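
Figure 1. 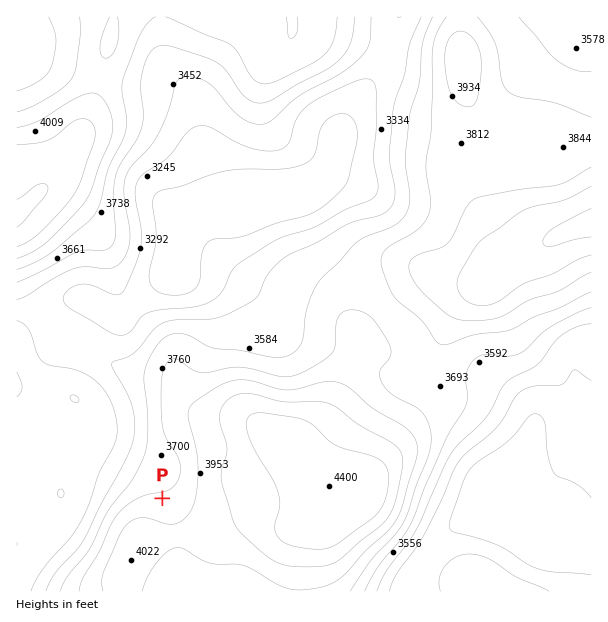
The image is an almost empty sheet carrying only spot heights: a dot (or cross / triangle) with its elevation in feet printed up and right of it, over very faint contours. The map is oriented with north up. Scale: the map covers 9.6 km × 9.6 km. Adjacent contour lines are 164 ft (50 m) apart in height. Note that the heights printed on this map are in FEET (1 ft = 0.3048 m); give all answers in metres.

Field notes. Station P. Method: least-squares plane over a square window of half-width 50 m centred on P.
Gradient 6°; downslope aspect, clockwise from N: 353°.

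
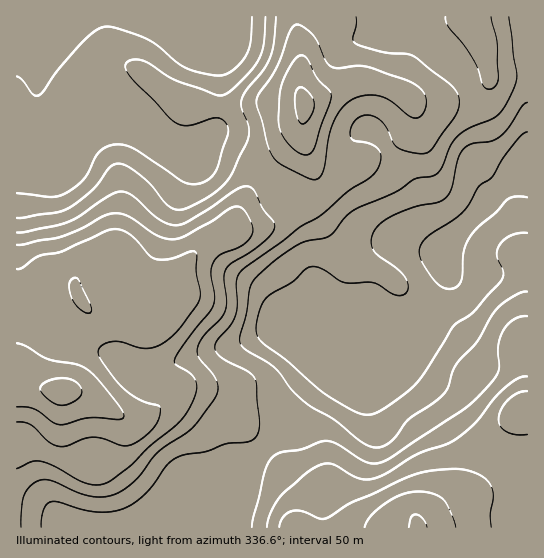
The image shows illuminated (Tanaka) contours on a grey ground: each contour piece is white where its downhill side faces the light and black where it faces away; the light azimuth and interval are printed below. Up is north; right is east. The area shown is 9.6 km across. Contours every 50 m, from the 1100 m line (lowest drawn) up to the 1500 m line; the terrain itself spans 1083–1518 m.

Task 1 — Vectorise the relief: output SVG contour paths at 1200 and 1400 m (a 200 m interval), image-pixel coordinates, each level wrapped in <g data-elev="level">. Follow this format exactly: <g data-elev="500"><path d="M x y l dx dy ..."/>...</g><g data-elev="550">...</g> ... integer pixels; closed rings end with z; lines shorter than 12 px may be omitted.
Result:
<g data-elev="1200"><path d="M527 292l-5 0-7 3-17 13-7 9-14 25-21 23-4 8-4 14-4 7-11 9-23 15-17 22-7 5-7 2-8 0-7-4-30-23-27-16-15-14-17-22-29-18-6-8 0-7 7-22 4-27 4-8 13-12 16-12 16-11 23-5 7-2 16-19 10-8 38-16 21-14 20-4 6-6 9-23 8-10 12-8 23-9 8-7 10-18 6-16-8-61"/><path d="M265 17l-1 28-6 16-7 9-13 14-8 7-7 4-8 0-39-14-34-21-11 0-6 5 2 6 5 8 43 44 7 2 7 1 28-8 5 1 4 4 2 7-1 7-10 32-8 10-11 5-12-1-51-34-10-4-10-1-8 2-7 5-16 28-9 8-10 7-15 3-33-4"/></g><g data-elev="1400"><path d="M456 527l-5-14-8-14-10-5-14-2-16 2-16 8-16 13-6 12"/><path d="M17 422l8 0 6 3 18 17 10 4 8 0 15-7 9-2 11 1 23 8 8-2 8-4 9-9 7-8 3-8 0-8-2-2-20-6-16-12-21-28-3-5 1-5 6-5 9-3 8 1 21 6 10 0 8-3 10-8 10-10 16-22 3-11-4-20 1-19-2-3-5 0-20 7-15 0-6-4-18-20-13-6-12 2-45 21-22 4-17 12-5 1"/><path d="M301 123l4 0 4-4 4-7 1-7-1-6-3-5-5-5-4-2-5 4-1 10 2 14z"/></g>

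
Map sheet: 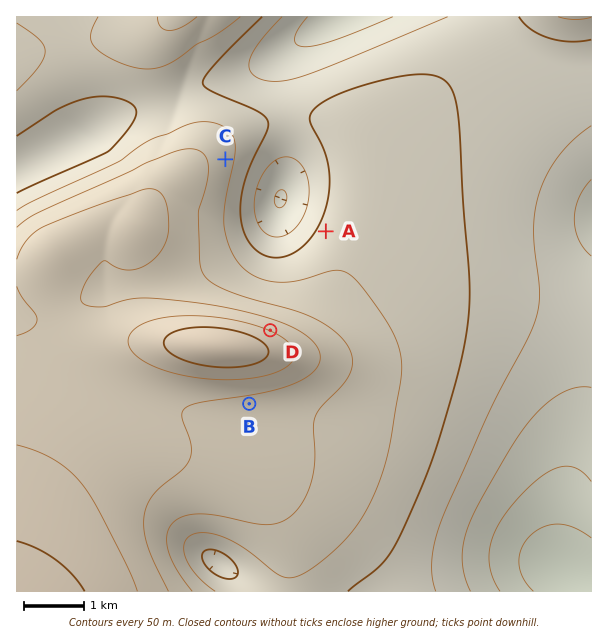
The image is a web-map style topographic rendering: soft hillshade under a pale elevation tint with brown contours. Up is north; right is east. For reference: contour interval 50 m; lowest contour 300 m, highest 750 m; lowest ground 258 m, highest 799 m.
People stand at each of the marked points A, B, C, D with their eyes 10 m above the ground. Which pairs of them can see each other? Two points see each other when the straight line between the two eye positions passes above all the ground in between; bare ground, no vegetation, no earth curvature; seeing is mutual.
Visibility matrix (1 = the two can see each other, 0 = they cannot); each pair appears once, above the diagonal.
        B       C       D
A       0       1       1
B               0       0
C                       1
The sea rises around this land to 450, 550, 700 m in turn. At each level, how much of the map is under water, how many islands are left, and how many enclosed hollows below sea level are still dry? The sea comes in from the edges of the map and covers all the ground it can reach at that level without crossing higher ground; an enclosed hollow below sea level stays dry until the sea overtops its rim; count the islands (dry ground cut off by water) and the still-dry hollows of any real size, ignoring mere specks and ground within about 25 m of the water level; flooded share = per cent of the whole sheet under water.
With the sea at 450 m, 15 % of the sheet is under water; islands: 0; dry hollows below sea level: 1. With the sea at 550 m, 58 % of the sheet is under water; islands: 0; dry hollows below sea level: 0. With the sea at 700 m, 94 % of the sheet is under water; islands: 1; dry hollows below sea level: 0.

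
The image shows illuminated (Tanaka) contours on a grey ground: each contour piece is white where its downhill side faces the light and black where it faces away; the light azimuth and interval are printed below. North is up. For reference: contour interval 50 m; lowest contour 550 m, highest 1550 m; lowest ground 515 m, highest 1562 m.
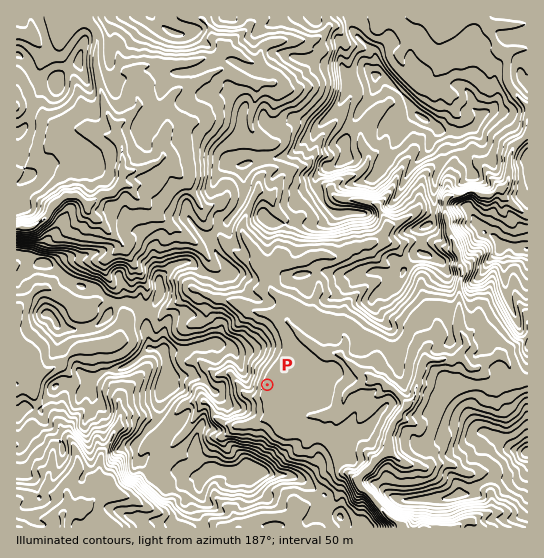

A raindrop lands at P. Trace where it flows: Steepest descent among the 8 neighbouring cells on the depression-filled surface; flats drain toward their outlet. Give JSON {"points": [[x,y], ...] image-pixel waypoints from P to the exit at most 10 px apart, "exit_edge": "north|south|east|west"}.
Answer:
{"points": [[267, 385], [273, 389], [273, 399], [282, 409], [293, 417], [303, 418], [314, 417], [325, 415], [335, 414], [343, 405], [346, 394], [357, 386], [367, 383], [378, 381], [389, 386], [399, 395], [406, 406], [399, 417], [393, 427], [390, 438], [390, 449], [379, 459], [369, 470], [361, 481], [366, 491], [377, 502], [385, 513], [395, 521], [399, 527]], "exit_edge": "south"}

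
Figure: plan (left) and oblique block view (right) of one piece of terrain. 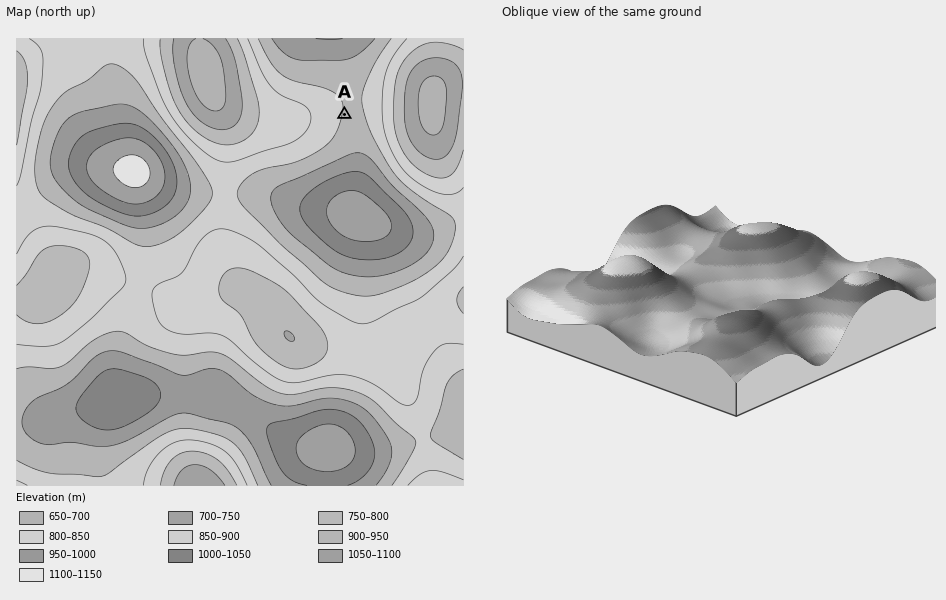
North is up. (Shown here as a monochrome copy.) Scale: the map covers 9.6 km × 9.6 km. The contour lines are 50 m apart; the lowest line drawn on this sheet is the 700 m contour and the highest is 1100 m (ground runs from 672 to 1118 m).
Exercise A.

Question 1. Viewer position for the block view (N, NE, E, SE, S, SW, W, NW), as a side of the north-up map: SW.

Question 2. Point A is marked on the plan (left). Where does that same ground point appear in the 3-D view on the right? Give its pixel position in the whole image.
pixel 699 235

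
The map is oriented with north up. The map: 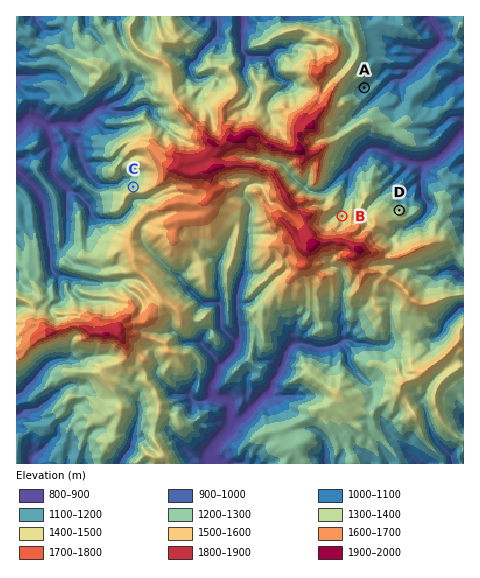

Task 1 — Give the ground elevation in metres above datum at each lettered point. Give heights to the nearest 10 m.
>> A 1150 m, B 1360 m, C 1350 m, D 1300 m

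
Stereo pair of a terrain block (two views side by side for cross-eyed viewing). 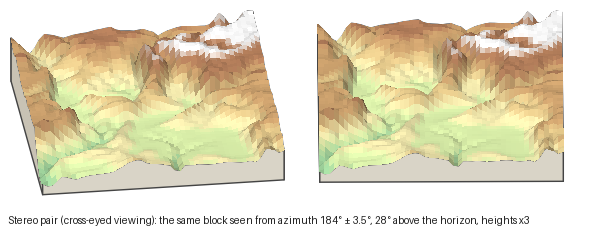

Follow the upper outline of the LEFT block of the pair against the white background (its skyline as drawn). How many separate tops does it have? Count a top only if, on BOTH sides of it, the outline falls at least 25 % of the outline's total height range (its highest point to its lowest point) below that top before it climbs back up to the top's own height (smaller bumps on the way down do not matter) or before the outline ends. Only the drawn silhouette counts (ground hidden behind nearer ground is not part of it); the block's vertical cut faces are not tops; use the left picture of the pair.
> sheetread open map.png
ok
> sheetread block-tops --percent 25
1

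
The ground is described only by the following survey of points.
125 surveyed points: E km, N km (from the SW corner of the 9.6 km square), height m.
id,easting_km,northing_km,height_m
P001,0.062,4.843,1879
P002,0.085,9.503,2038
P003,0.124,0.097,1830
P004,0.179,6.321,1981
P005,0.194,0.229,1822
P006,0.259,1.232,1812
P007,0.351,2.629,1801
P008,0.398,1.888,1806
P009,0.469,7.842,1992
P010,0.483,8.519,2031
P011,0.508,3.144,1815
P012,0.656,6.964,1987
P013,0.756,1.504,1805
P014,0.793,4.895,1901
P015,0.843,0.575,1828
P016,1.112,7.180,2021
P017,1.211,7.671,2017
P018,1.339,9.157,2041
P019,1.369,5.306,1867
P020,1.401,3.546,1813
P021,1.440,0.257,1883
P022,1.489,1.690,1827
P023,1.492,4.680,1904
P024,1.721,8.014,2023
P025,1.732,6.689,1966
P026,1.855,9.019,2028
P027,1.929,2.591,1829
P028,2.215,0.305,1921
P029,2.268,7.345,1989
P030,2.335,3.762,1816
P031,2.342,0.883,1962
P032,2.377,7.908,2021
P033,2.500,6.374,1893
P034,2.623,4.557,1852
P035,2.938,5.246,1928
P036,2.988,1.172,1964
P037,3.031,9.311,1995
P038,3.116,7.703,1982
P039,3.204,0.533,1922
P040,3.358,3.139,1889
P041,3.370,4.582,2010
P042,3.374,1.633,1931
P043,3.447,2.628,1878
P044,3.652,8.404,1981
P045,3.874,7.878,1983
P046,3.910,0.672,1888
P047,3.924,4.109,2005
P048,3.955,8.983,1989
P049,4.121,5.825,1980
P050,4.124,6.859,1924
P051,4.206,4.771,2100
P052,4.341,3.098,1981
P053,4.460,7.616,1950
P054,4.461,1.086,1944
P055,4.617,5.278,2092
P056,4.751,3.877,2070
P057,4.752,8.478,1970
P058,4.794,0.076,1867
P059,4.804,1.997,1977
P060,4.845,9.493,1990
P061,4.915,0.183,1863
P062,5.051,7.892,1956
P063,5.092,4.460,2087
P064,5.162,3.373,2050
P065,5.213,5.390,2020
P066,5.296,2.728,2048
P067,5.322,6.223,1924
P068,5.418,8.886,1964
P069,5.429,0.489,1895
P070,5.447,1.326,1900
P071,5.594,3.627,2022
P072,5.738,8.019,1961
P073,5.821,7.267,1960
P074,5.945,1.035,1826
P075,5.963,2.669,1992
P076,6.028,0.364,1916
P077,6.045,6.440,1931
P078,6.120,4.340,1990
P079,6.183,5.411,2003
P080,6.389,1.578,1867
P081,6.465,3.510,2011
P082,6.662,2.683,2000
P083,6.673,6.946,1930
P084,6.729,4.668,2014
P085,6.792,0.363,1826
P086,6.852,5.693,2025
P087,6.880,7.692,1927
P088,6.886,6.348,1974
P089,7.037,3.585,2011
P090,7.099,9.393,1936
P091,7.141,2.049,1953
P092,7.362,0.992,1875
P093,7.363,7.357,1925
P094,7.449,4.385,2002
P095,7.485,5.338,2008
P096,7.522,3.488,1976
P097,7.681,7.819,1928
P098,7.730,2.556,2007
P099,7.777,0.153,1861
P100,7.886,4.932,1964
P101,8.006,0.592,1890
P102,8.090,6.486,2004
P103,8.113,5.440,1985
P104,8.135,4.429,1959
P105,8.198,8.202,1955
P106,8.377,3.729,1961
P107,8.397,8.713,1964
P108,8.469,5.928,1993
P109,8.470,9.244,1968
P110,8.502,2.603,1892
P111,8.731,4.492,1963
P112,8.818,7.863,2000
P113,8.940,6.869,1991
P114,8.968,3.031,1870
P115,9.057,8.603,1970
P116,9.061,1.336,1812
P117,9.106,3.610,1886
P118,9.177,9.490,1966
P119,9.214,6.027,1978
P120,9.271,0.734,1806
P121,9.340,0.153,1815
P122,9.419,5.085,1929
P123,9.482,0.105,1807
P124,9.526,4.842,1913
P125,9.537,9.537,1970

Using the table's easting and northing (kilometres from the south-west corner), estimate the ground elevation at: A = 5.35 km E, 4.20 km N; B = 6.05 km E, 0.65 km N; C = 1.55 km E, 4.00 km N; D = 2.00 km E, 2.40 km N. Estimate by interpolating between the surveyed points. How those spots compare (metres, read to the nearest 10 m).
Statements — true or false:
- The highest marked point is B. false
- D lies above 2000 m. false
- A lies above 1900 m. true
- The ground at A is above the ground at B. true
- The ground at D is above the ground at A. false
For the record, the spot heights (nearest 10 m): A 2040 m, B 1860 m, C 1860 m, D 1830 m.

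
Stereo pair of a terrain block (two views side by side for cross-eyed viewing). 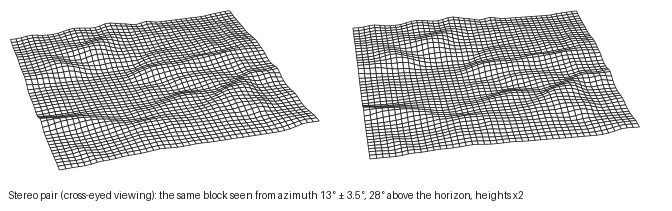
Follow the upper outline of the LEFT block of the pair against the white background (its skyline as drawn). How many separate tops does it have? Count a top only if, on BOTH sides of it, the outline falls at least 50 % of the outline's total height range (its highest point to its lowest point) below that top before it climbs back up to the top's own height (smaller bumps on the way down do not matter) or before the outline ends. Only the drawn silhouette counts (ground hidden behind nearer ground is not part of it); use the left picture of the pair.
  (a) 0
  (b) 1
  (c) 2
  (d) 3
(a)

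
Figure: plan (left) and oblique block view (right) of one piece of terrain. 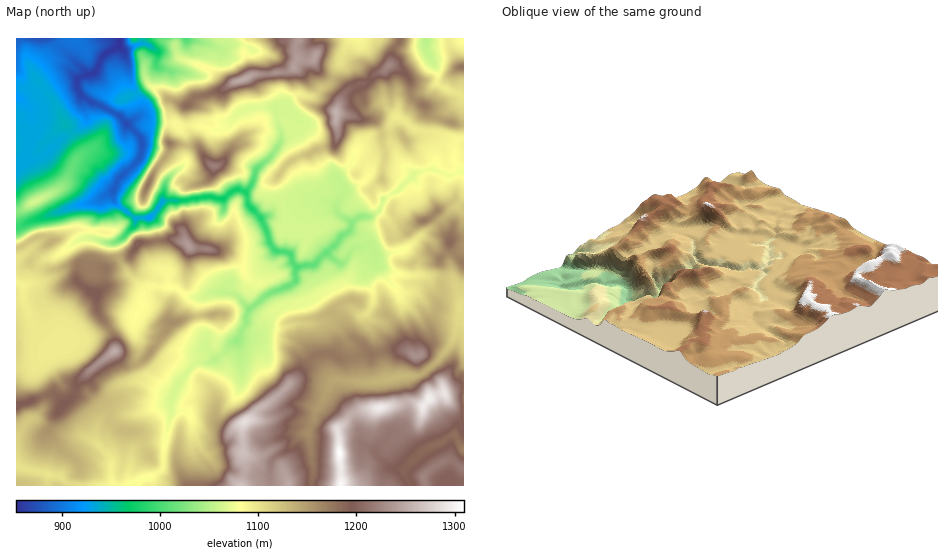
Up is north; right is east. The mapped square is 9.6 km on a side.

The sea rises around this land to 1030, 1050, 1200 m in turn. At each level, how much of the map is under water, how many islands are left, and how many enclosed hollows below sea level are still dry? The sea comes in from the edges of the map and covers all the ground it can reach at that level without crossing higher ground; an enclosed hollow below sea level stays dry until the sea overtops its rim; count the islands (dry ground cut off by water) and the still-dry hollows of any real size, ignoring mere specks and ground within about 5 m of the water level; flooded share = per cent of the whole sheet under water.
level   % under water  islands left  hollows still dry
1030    14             1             0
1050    17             1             0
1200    88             6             0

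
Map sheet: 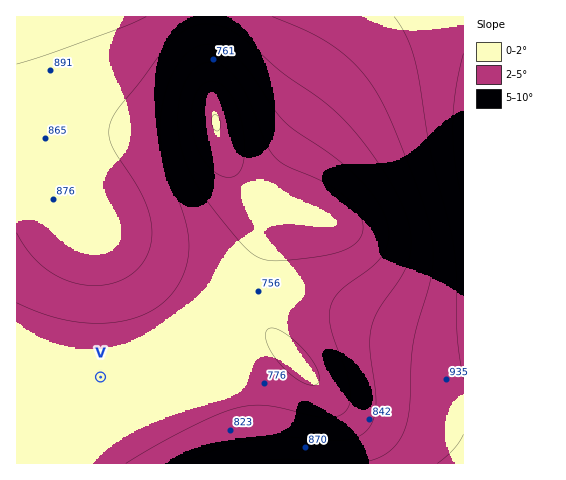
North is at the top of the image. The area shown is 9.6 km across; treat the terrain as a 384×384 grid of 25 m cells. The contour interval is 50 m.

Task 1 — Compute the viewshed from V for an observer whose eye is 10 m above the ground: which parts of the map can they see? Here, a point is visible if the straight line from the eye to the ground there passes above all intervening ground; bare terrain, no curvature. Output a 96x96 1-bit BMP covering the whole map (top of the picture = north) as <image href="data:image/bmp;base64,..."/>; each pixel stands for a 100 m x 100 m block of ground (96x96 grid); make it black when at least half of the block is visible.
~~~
<image width="96" height="96" href="data:image/bmp;base64,Qk2+BAAAAAAAAD4AAAAoAAAAYAAAAGAAAAABAAEAAAAAAIAEAAATCwAAEwsAAAIAAAAAAAAA////AAAAAAD///////////////7///////////////7///////////////7//////////////////////////////////////////////////////////g//////////////8AP/////////////wAH/////////////gAH////////////+AAH////////////8AAH////////////wAAH////////////gAAH////////////AAAH///////////+AAAH///////////8AAAP///////////4AAAP///////////gAAAf///////////AAAAf//////////+AAAA///////////4AAAB///////////gAAAB//////////+AAAAD//////////4AAAAH//////////gAAAAH//////////AAAAAP//////////AAAAAf/////////+AAAAAf/////////+AAAAA//////////+AAAAA//////////+AAAAB//////////8AAAAB//////////8AAAAB//////////8AAAAB/////9////4AAAAB/////8////4AAAAA/////8f///wAAAAAf////8H///gAAAAAP////8D///AAAAAAH////8B//+AAAAAAB////8Af/8AAAAAAAP///8AH/wAAAAAAAH///8AAcAAAAAAAAB///8AAAAAAAAAAAAf//8AAAAAAAAAAAAP//8AAAAAAAAAAAAH//8AAAAAAAAAAAAD//8AAAAAAAAAAAAD//8AAAAAAAAAAAAD//8AAAAAAAAAAAAD//8AAAAAAAAAAAAD//8AAAAAAAAAAAAD//8AAAAAAAAAAAAD//8AAAAAAAAAAAAD//8AAAAAAAAAAAAD//8AAAAAAAAAAAAH//8AAAAAAAAAAAAH//8AAAAAAAAAAAAP//8AAAAAAAAAAAAP//8AAAAAAAAAAAAf//8AAAAAAAAAAAAf//8AAAAAAAAAAAAf//8AAAAAAAAAAAA///8AAAAAAAAAAAA///8AAAAAAAAAAAB///8AAAAAAAAAAAB///8AAAAAAAAAAAB///8AAAAAAAAAAAB///8AAAAAAAAAAAD///8AAAAAAAAAAAD///8AAAAAAAAAAAD///8AAAAAAAAAAAD///8AAAAAAAAAAAD///8AAAAAAAAAAAD///8AAAAAAAAAAAD///8AAAAAAAAAAAD///8AAAAAAAAAAAD///8AAAAAAAAAAAD///8AAAAAAAAAAAD///8AAAAAAAAAAAD///8AAAAAAAAAAAD///8AAAAAAAAAAAD///8AAAAAAAAAAAD///8AAAAAAAAAAAD///8AAAAAAAAAAAD///8AAAAAAAAAAAB///8AAAAAAAAAAAB///8AAAAAAAAAAAB///8AAAAAAAAAAAB///8AAAAAAAAAAAB///8AAAAAAAAAAAB///8AAAAAAAAAAAA///8AAAAAAAAAAAA///8AAAAAAAAAAAA///4AAAAAAAAAAAAf//4="/>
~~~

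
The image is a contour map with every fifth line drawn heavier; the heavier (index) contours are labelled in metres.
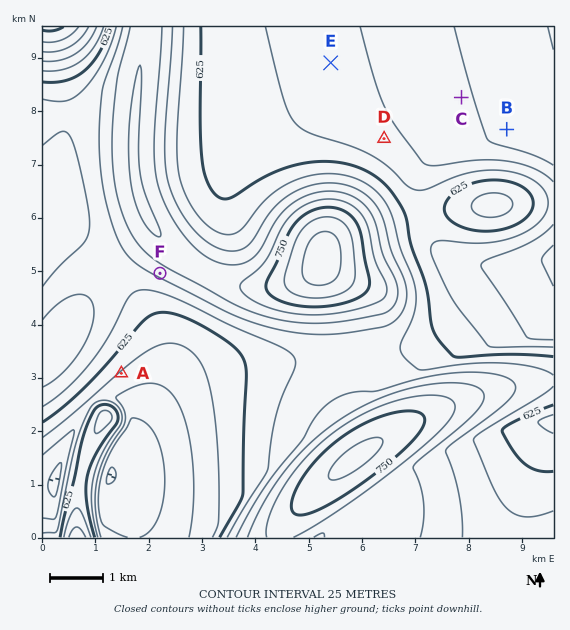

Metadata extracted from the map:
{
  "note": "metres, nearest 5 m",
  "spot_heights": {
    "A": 595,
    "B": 545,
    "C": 555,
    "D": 585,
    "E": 585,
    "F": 685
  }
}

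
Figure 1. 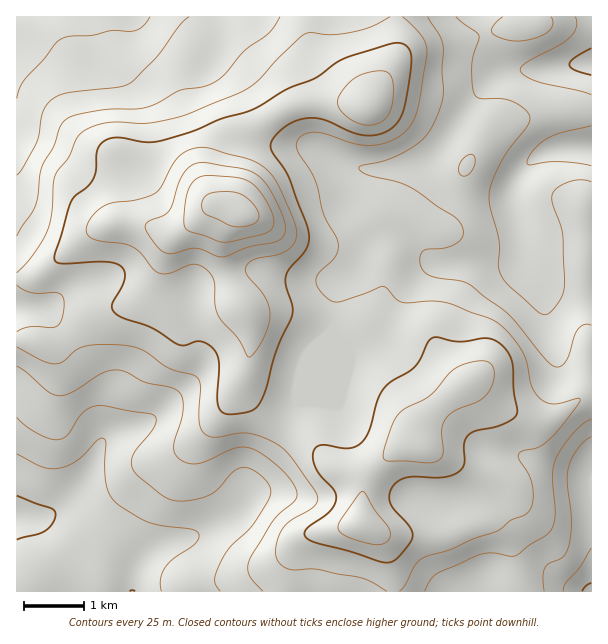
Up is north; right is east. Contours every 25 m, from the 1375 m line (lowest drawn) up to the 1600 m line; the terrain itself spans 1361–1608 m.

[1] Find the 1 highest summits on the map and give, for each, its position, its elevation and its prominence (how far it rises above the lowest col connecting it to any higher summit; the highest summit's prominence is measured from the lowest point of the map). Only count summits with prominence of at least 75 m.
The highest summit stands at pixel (243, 213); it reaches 1608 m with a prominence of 247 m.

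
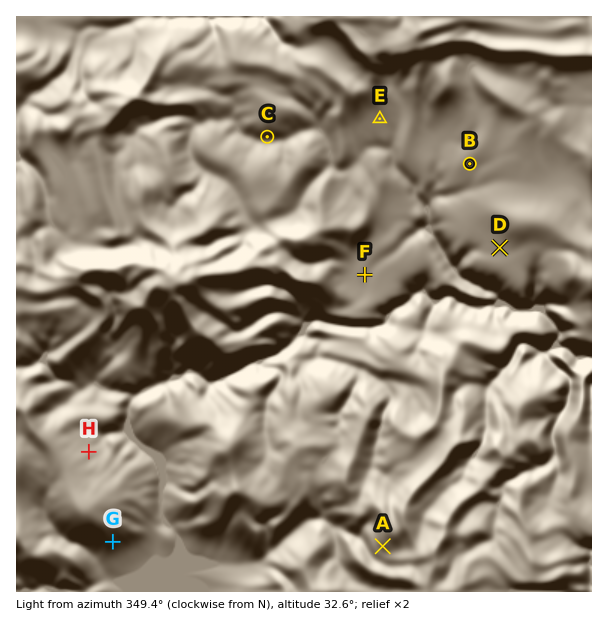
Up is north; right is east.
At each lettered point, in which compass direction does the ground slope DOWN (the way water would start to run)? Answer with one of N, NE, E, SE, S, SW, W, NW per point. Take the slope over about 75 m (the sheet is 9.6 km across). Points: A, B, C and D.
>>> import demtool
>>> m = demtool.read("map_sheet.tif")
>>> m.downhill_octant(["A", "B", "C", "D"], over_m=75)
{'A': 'SW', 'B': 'S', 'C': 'S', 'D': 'SW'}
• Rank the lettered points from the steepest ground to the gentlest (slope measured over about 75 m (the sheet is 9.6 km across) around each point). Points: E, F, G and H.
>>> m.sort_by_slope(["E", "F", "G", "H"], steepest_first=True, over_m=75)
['G', 'H', 'E', 'F']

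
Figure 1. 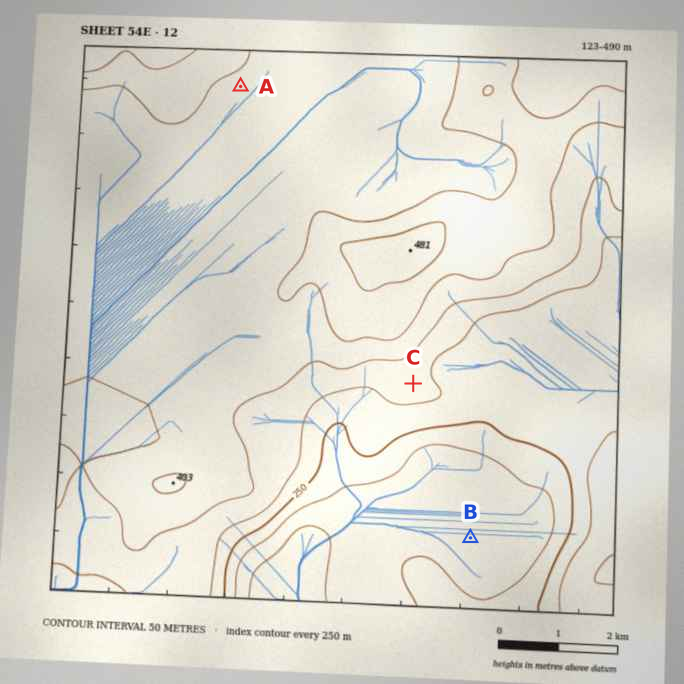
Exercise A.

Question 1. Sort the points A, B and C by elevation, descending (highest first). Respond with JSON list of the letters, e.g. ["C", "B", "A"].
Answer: ["A", "C", "B"]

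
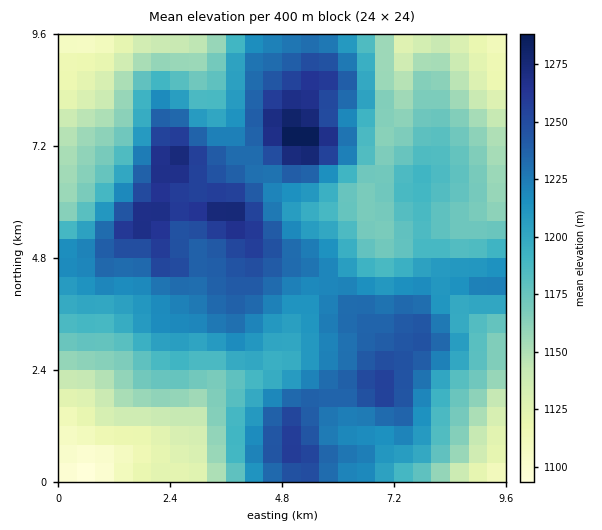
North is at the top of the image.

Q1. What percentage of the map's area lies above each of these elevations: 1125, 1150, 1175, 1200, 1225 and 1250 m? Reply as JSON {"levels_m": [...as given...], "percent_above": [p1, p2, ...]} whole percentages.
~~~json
{"levels_m": [1125, 1150, 1175, 1200, 1225, 1250], "percent_above": [93, 84, 68, 50, 31, 10]}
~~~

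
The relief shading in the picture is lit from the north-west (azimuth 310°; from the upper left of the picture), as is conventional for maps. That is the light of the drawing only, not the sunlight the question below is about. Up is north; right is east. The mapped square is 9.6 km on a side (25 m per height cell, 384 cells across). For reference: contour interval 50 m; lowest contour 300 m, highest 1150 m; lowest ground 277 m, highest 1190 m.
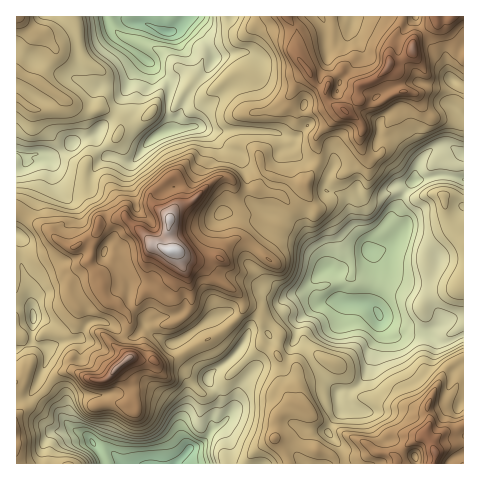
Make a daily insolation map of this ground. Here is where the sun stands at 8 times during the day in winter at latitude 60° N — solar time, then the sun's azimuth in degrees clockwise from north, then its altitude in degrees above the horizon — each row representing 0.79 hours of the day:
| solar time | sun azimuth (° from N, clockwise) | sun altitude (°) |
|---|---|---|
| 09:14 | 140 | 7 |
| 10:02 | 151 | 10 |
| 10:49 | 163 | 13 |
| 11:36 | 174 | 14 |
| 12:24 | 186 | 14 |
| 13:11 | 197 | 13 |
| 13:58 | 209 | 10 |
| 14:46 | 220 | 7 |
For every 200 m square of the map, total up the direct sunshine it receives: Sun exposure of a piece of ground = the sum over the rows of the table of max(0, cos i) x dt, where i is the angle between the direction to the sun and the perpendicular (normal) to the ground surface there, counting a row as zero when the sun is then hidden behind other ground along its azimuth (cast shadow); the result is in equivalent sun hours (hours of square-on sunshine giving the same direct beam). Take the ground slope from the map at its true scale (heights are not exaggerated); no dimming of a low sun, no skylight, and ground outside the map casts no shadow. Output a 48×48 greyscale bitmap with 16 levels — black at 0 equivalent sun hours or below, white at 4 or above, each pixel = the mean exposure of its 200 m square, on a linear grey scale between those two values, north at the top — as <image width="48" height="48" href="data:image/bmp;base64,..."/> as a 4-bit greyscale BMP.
<image width="48" height="48" href="data:image/bmp;base64,Qk32BAAAAAAAAHYAAAAoAAAAMAAAADAAAAABAAQAAAAAAIAEAAATCwAAEwsAABAAAAAAAAAAAAAAABEREQAiIiIAMzMzAERERABVVVUAZmZmAHd3dwCIiIgAmZmZAKqqqgC7u7sAzMzMAN3d3QDu7u4A////AGMAAAEjR4iHhSV3M1q6dGiYRGi5UxRZclUQAAAUms3KmERDEjarZWVCFHgyBbhDiUVAAAFJ3//9mLxhEiJXZTEAOWIBI2k0REMyESWc7//smbpiEiIxIzQyMQABIiIxRjV3RH3///66mYZmMiNEVXiDAAAAAQAQASeHib7/+3d5u4eHZDRCRmUhAAAAEyMgACJ5qIQ0VERovKq5h2VCNTISEQABIhJSEXRImXd2RDVomqhGd2Q0MSIjIhESEAAlNFYlm7//6WWN6pMUd1MiIiM0ZjASIQAENEZDjIIBu5rLVXZTRmMiIzNGhkEAABEBMyRSIwAAGtunR3jJImZFUyNoZDIQABEANAEyIgAAAVIQFZqrkjeHMBNBACEQAAAAAkAjMAACIAABACepmDVyMBEAABEAAAAAAFRnZCJUAAATdRE3mXQkZSEAAAAAESAAACASNVMQABEli5MAWpZlEQAAAAAAIzMhAkEkdmZCNURDJJlSFLljEgAAAAESNGdDMzRmZ2V6lVhnh3iHZodCIxAAABEjRWVXmVdkVkaGMjiXaHZ4u2M1ISIiEjRVVCNpq1ZlVVdkM0RWiJi91zNXhkRWZWVUMiNFZ0VmZFVUVVVnerioMkZoy3QjRVMzM0VDNEVmVXZDRViJvIqGd1Wu2XUyM0MzNGZCI1ZnRFdBRGm8uXdplFjIRmZmZkIzRFVDNERmnKRSRVfLl0IhJZkwFGeHdkNEQ0RFZhNppEd4VndSABEAJnMBNYmYdmZmQzNYhlmGEAJ5iKUBUhEAARETRovLl4p3VDNnZLhBEQBGmkADZkMQABJERYvLqZuVVUVWVHMAAAERNAAmJXZCEjQzV4irmszIZ4ZWUyEAAAAAAAFRA5qGVURVZmY1eJh6iKdnVAAAAAAAAAEgABiod1d2VXYhR2dml0eWVQAAABERAAARAABpmVRERXZVd2inMwAAAAAAASIRAAABQgAFgxJGQyN2eamrpzIAAQAAAjMQAAAAAAAAABNCEQFmNIiZumUxJBERMyIQAAAAAAAAASRCIjRWVoh7qYVFQmdmUQATMQAAAAAAAjIkM0d2Z5Y1ibpURau5UyITVCAAAAAAARABI0Z4eJhTWL7ZnIh2eIYzM0MAAAAAAREjWGFst2llZ3rv7IiZq6iHQzRBAAABWKu7qHVZ75NFd4mqhZmZmHeIQiJCEAESNFVnmGiYmDa5VohCNXMkZkMiEAABEiVTIRATVlRmIXh9yrhDVyN3UQERIQAAFFRmQQABNpmEAURjnqeIdVhzABNEMhEBM1MUZDMiRqxFElm5YQFUE3MSM0VmMhAARCIBNVQ0VoggUgA6mHl1aiEld1ZSEhACRBIQASI0V4IQEgADZahIqjVmd2QAEQFFEAMzISNXiTIQABATFrVHh2iGVVMQADZCACM2eIeZcyMhEAEhElRXdYd1M1QhEzEAAAAkZ6qXQzMzMRIhIRR6hqYyI1QyIAAAAAAUQldkZTIjMiMxEQKKqJUAFEMzIiIjMgAlQiRopREkMjMyIQFliw=="/>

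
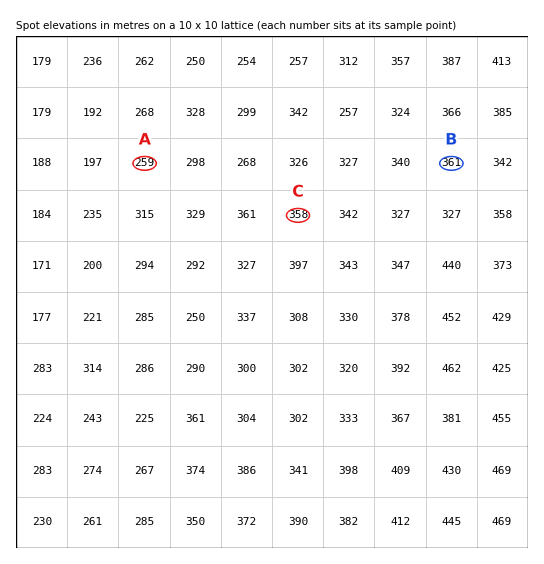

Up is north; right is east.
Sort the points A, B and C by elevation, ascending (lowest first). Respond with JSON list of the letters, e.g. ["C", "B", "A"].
["A", "C", "B"]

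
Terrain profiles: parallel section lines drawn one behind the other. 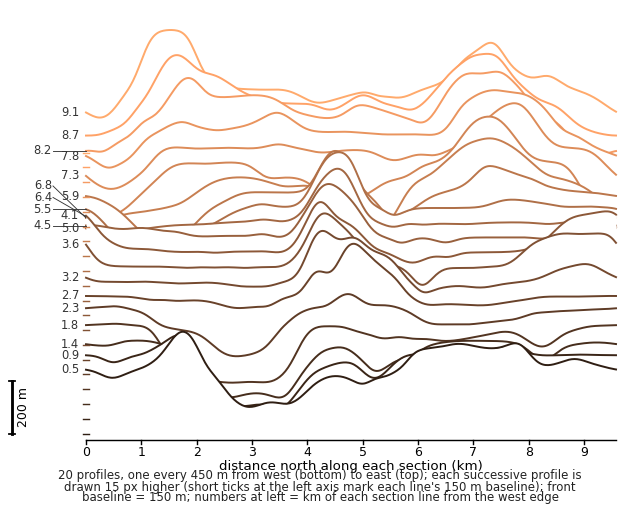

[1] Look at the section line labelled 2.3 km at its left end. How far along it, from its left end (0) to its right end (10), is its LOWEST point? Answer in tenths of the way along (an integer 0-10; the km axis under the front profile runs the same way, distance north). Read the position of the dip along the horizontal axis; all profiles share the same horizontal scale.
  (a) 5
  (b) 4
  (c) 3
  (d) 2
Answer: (c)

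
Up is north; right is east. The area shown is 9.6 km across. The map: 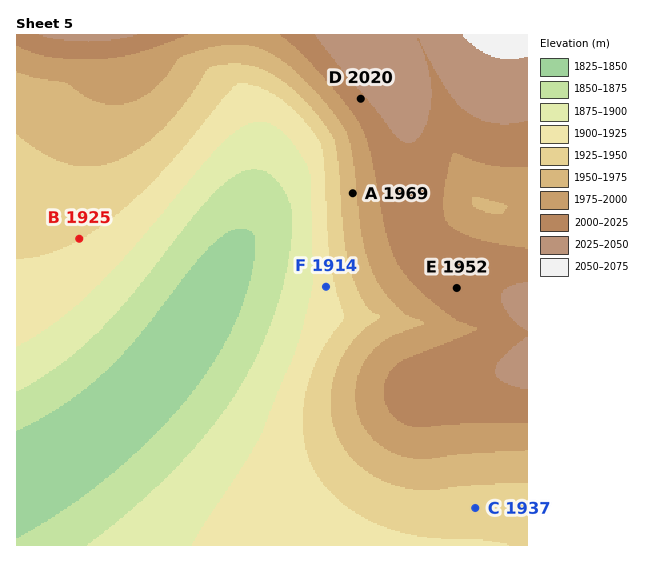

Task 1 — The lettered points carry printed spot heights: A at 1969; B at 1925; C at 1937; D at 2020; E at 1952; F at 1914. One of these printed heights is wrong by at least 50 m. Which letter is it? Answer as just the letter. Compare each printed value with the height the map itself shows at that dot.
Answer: E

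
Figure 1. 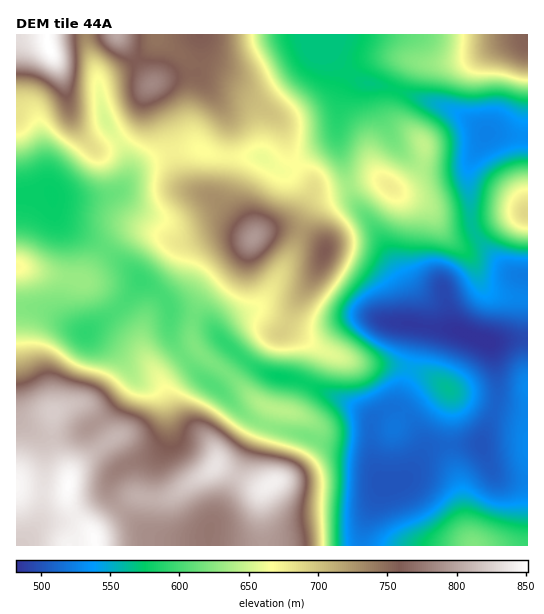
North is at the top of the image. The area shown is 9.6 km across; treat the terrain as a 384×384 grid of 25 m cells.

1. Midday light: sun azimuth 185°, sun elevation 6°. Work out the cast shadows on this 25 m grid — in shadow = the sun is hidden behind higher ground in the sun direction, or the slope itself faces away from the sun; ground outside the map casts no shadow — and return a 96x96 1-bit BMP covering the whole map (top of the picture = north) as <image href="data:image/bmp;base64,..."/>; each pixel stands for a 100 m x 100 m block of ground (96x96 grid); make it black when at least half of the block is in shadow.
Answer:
<image width="96" height="96" href="data:image/bmp;base64,Qk2+BAAAAAAAAD4AAAAoAAAAYAAAAGAAAAABAAEAAAAAAIAEAAATCwAAEwsAAAIAAAAAAAAA////AAAAAAAAAAAAAAAAAAAAAAAAAAAAAAAAAAAAAAAAAAAAAAAAAAAAAAAAAAAAAAAAAAAAAPAAAAAAAAAAAAAAB/gAAAAAAAAAAAAAD/wAAAAAAAAAAAAAD/gAAAAAAAAAAAAAD/gAAAAAAAAAAAAAD/AAAAAAAAAAAAAAB/AAAAAAAAAAAAAAA+AAAAAAAAAAAAAAAcAAAAAAAAAAAAAAAAAAAAAAAAA/AAAAAAAAAAAAAAf/wAAAAAAAAAAAAB//wAAAAAAAAAAAAH//wAAAAAAAAAAAAP//wAAAAAAAAAAAA///wAAAAAAAAAAAB///gAAAAAAAAAAAD///gAAAAAAAAAAAH///gAAAAAAAAAAAP///AAAAAAAAAB/w////AAAAAAAAAD//////cAAAAAAAAD//////+AAAAAAAAH//////8AAAAAAAAP//////4AAAAADgP//3////wAAAAAD////j////AAAAAAD////j////AAAAAAD////D///+AAAAAAD////D///+AAAAAAD///+D///8AAAA8AD///+B///gAAAD+AD///8A//AAAHgP8AD///8AP+AAA///8AD///4AH8AAD///4AD///wAD4AAH///gAD///gABwAAP//AAAD///AAAAAAH/8AAAD//+AAAAAAH/4AAAB//+AAAAAAH/wAAAB//8AAAAAAD/gAAAAf/4AAAAAAB+AAAAAH/wAAAAAAAcAAAAAAAAAAAAAAAAAAAAAAAAAAAAAAAAAAAAAAAAAAAAAAAAAAAAAAAAAAAAAAAAAAAAAAAAAAAAAAAAAAAAAAAAAAAAAAAAAAAAAAAAAAAAAAAAAAAAAAAAAAAAAAAAAAAAD8AAAAAAAAAAAAAAD8AAAAAAAAAAAAAAD8AAAAAAAAAAAAAAD8AAAAAAAAAAAAAAD4AAAAAAAAPgAAAADwAAAAAAAAfwAAAADgAAAAAAAA/wAAAAAAAAAAAA+A/wAAAAAAAAAAAA/gfwAAAAAAAAAAAA/wfgAAAAAAAAAAAA/wPgAAAAAAAAAAAA/wHAAAAAAAAAAAAB/wCAAAAAAAAAAAAB/gAAAAAA8AAAAAH3/AAAAAAD8AAAAAf/+AAAAAAH8AAAAAf88AIAMAAH8AAAAAPwYA4AMAAH8AAAAAGAAA4AIAAH8AAAAAAAAAYAAAAD8AAAAAAAAAQAAAAD8AAAAAAAAAAAAAAB8AAAAAAAAAAAAAAA8AAAAAAAAAAAAHAAcAAAAAAAAAAAAfgAMAAAAAAAAAAAA/gAAAAAAAAAAAAAB/gAAAAAAAAAAAAAD/gAAAAAAAAAAeAAD/AAAAAAAAAAA+AAD+AAAAAAAAAAB+AAAYAAAAAAAAAAB+AAAAAAAAAAAAAAD+AAAAAAAAAAAAAAD+AAAAAAAAAAAAAAD8AAAAAAAAAAAAAAD8AAAAAAAAAAAAAAP4AAAAAAAAAAAAAAfwAAAAAAAAAAAAAAfgAAAAAAAAAAAAAAMAAAAAAAAAAAAAAAAAAAAAAAAAAAAAAAAAAAAAAAA="/>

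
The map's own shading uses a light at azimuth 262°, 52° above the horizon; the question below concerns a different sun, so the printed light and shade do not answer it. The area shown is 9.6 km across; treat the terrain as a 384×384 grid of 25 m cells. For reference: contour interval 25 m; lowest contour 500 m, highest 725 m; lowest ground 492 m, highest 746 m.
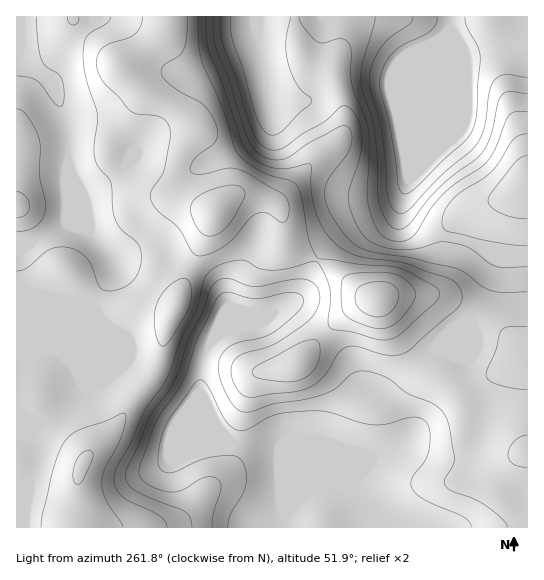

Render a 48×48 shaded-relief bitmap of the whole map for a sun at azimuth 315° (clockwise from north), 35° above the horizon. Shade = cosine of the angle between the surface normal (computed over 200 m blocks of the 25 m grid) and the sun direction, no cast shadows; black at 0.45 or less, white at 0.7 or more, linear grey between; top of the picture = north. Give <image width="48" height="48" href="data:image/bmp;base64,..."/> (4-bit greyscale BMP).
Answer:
<image width="48" height="48" href="data:image/bmp;base64,Qk32BAAAAAAAAHYAAAAoAAAAMAAAADAAAAABAAQAAAAAAIAEAAATCwAAEwsAABAAAAAAAAAAAAAAABEREQAiIiIAMzMzAERERABVVVUAZmZmAHd3dwCIiIgAmZmZAKqqqgC7u7sAzMzMAN3d3QDu7u4A////AIiZmHd3iIh3ZURWd3iIh3d3d3d3Z3iId4iZmHd3iZiIdkRVZ3eIiHd3d3d2Znd3d4iZh3ZniZmph1RFZneIiIiIh3d2Zmd3d3iZl2VWeJqqqGVVVnd4iIiIiIiHd3d3dniamGQ0VomruodlVnd3d3eIiZmZiIh3ZneKqWQiJGeKqph2Znd3d3d4iaqqmIiIdniKqoUxAUZ4mZmHZnd3d3d3iJqqmIiYh4iJqpdSACV3iIiHZnd3d3d3d4mqmIiZmYiJqql1IAR3d3d2VWd3d3ZmZniamHiZmXeImqqXMAJnd3dlRFZmZmZlVWeJmHeImXd3iZqpYgA3d4h1MzRFVmZmVVZ4h3d4iHd3eJmphAAEeIh1MiIzRWd3ZmZnd2Z3d4h3d4ialzABWImGQyIiNWd3d3Znd3Z3d4iHd3iJqWIAR5mXZUMhJFZ3d3d3d3d3d4iHd3d4mYUQN5qph3ZCI1ZmZ3eIiIiId4iId3d3iZYgJ6u7qql1M0VmZmeIiIiIiIiId3d3iJcwJpvMzMunVEVVVVZ4h3iIiHd3d3d3iJcwBIq7zN25dURUQ0Vnd3iIiHd3d3d3eJhAAWiJq83Ll1VEMiRWd3iIiHd3d3d3eJlhAEd3iKzMuXZUMiNEZ3iIiHd3d3iIiJqEACZ2Znm8y6h2QyM0RniJmXd3d3iJmZqnIBRVRFaKu7qYZURVVXiZmXd3dneJqZqoQRNVQzRXm7u6l2d3dniZmYiHZmeJqpmZYyRWVDNGirvMupmamIiJmZmYh2d4mZmZdDRXdlRGiavN3LqqqYiIiJmqmHd4iYiIdTNWiHVWeZq83cupmYiHd3iaqYiHiIiIhkNFeIZmeIiavNypiId3d1V4mIiId3eIh0M0aIZWZ3d3isyph3d2ZjRGeIiId3d4iGMjV3ZVZmZmec3Jh3d2ZkRFd4iYh3eImXUzVnZEVmZVWM7smHd3ZmVVd4iZiIiJqpdUVnZEVWZUR77+ypiId3ZWd4iZmZmJq7mGZ4dURVVDNZ3/7bqph3ZmeIiImZmImruoial1RFQyNHrf/tzLmHZWeIh3iamHeJqpmruXVEQyJGit/+3cunZWeJh3eJmHZniIis25dUMiJXeK3u7tu3ZmeJmHeJmYZmZmec3bl1MRJXd4rN7ty3dmeJmHZ4mYdlREaLzdynQhJXd3ic3tu3d3eJmHdniIh2QzWJu8zJYhNnd3eK3cund3iJmIdmeIh2QzV5mqvKdCRnd3d5zcqnd3iZmId2d4h2QzV4mJqqdDV3d3d5vMqod3iZiHd3d4h2Q0V4iIiYZEV3d3d5vLqoh3iZmHd3d4d1Q0Z4iHiHQzV3d3d4q7qoh3iamHZnd3dlRFaIiHiGQiV3d3d4qqmYiHiaqYdmZmZURFeJmHiGQiNnd3d4mZmIiHeKu6h3ZlRERWeJmIiXUyJGd3d4iIiIiIeJu7qYdlQiNWeJmIiYZTI0VneIh3d4iYh4mqqphlMhNWeJmHiYdlQzRGeIh3d4iZh3iaqph1MRJWeJmHiIh2VERFeIh3dw=="/>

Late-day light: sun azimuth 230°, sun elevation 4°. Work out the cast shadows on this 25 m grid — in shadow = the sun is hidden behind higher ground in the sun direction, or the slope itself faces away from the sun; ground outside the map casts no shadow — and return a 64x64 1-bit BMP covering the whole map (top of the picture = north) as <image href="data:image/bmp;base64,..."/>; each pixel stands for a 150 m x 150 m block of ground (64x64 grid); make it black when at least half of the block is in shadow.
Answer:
<image width="64" height="64" href="data:image/bmp;base64,Qk0+AgAAAAAAAD4AAAAoAAAAQAAAAEAAAAABAAEAAAAAAAACAAATCwAAEwsAAAIAAAAAAAAA////AAAAAAAAAAAAAAAAAAAAcAAAAAAAAAP4AAAAAAAAH/gAAAAAAAAf+AAAAAAAAD/4AAAAAAAAH/gAAAAAAAAP+AAAAAAAAAPwAAAAAAAAAeAAAAAAAAAB4AAAAAAAAAHAAAAAAAAAAeAAAAAAAAAA4AAAAAAAAABgAAAAAAAAAAAAAAAAAAAAAAAAAAAAAAAAAAAAAAAAABgAAAAAAAAAHAAAAAAAAAAcAAAAAAAAAA4AAAAAAAAADwAAAAAAAAAPAAAAAAAAAAcAAAAAAAAAA4AAAAAAAAADgAAAAAAAAAOAAAAAAAAAB8AAAAAAAAAHwAAAgAAAAAPAAAP/wAAAAIAAH//gAAAAAAB//+AAgAAAAP//4AHAAAAB///AAYAAAAH//4AAAAAAA///gAAAAAAP//8AAAAAAB//+AAAAAAAH//wABAAAAAf/+AAOAAAAD//4AA4AAAB/9/wAAAAAA//n/AAAAAAD/8f8AAAAAAf8B/gAAAAAB/wH8AAAAAAH/A/wAAAAAA/+D/AAAAAAD/4P8AAAAAAf/w/wAAAAAB//H/gAAAAAP/4f+AAAAAA/+B/4AAAAAD/4H/gAAAAAP/gf/AAAAAB/8B/8AAAAAH/wD/wAAAAAf/AP+AAAAAD/8APgAAAAAP/gAAAAAAAA/+AAAAAAAAH/4AAAAAAAAf/AAAAAA=="/>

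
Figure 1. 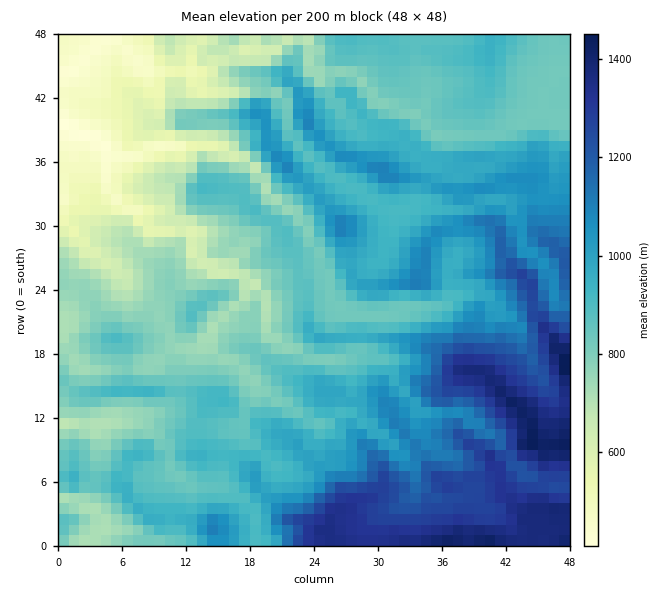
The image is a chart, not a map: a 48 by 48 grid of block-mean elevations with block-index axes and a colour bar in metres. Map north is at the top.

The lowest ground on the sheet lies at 400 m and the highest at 1480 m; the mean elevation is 910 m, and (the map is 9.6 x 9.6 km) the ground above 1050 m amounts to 22.4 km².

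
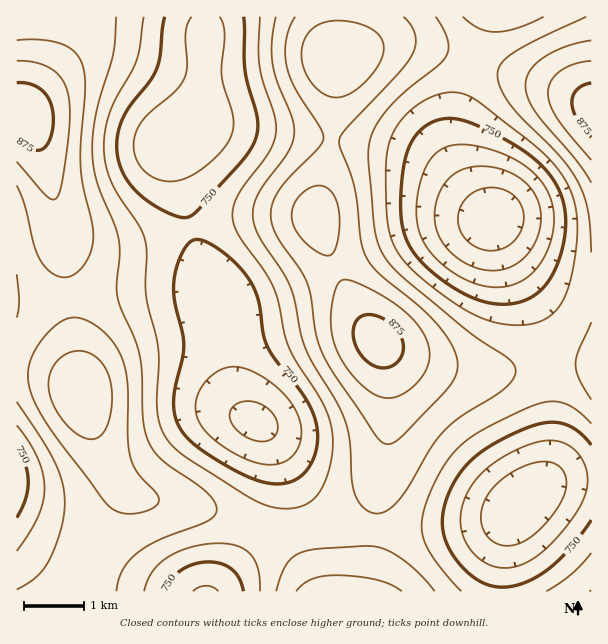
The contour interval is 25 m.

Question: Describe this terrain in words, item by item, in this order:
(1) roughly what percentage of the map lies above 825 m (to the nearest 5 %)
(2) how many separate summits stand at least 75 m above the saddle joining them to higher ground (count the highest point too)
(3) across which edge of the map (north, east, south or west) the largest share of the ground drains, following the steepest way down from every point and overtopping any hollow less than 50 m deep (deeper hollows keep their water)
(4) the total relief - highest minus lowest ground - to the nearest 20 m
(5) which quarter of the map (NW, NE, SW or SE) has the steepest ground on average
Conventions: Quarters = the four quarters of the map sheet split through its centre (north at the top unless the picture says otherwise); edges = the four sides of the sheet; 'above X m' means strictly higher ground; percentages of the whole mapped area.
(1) About 20 % of the map lies above 825 m.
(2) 3 summits rise at least 75 m above their surroundings.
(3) The largest share of the runoff leaves by the northern edge.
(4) Highest minus lowest: about 240 m of relief.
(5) Slopes are steepest in the north-east quarter.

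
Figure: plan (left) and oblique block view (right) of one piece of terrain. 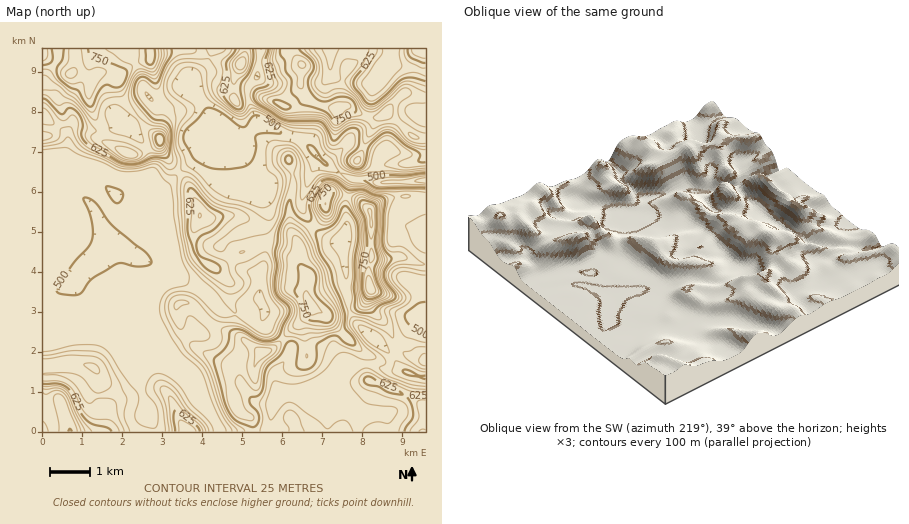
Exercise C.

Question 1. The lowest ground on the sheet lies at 405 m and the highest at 820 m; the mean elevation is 590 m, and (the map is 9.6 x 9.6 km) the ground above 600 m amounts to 34.6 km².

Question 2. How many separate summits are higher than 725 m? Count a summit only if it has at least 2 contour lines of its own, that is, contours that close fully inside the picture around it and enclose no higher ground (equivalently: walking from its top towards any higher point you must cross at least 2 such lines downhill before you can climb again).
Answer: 7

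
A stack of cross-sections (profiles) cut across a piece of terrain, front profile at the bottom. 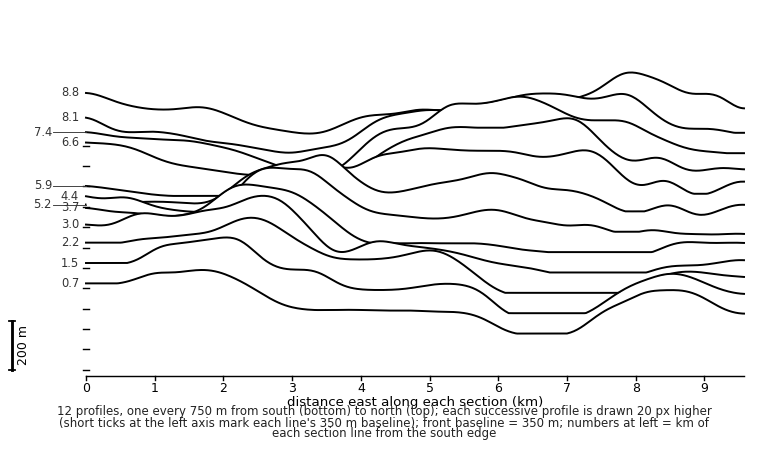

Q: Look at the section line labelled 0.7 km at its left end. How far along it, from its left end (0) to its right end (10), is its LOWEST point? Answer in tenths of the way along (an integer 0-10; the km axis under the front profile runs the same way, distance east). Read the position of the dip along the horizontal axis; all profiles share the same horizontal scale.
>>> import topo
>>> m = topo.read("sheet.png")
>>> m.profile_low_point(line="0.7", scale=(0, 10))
7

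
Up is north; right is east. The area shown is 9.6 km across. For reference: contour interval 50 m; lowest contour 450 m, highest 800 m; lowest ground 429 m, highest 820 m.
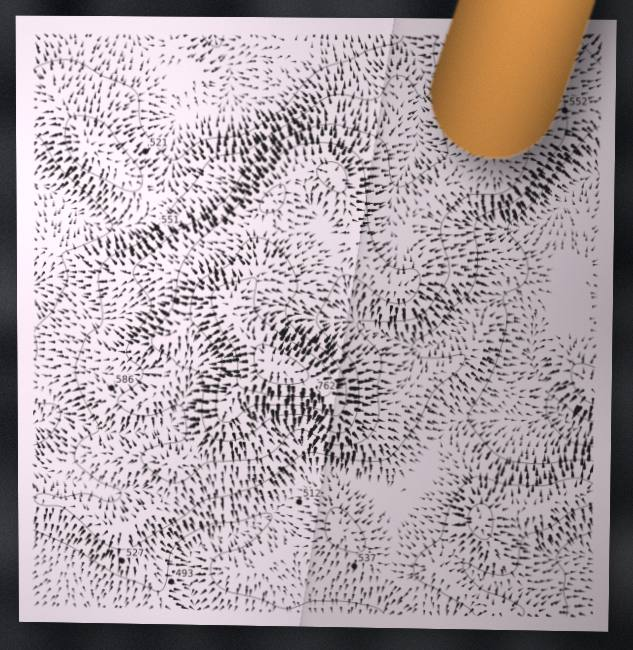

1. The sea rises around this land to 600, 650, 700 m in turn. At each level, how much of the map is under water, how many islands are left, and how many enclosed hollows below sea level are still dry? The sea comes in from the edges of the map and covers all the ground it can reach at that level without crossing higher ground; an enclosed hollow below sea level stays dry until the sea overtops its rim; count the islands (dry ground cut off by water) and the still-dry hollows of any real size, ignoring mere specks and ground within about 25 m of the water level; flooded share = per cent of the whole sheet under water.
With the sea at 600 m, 74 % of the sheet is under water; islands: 1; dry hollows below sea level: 0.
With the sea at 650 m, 86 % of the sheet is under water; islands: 1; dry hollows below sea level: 0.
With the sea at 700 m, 94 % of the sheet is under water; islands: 1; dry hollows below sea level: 0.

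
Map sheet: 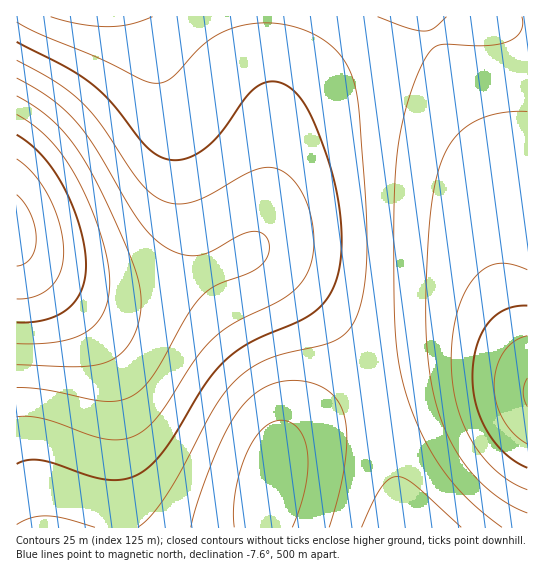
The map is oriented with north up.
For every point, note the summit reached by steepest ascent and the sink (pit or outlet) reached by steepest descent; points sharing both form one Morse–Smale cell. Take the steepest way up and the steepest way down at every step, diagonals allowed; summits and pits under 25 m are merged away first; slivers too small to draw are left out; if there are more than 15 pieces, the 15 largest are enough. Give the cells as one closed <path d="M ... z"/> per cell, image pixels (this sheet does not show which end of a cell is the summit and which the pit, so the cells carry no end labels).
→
<path d="M527 16l-262 1 0 29 8 79-1 36-9 62-8 22-7 8 11 3 19 13 37 34 36 44 23 45 39-12 33-5 43 0 39 8z"/><path d="M265 16l-248 0 0 230 14 14 19 12 23 11 36 9 28 0 32-7 54-20 24-12 8-8 8-22 9-62 0-63-5-36z"/><path d="M18 247l-1 2 11 14 60 66 13 21 7 16 7 32 1 88 3 42 144 0 10-58 10-24 15-15 16-11 59-29-12-26-26-39-36-38-21-19-21-14-10-2-24 12-54 20-32 7-28 0-20-4-26-9-32-19z"/><path d="M17 247l-1 280 102 1-2-110-3-29-5-23-7-16-13-21-60-66z"/><path d="M489 375l-43 0-20 2-29 7-24 9 14 42 18 93 123-1 0-142-11-5z"/><path d="M373 392l-59 28-16 11-15 15-10 24-8 43 0 15 139-1-17-92z"/>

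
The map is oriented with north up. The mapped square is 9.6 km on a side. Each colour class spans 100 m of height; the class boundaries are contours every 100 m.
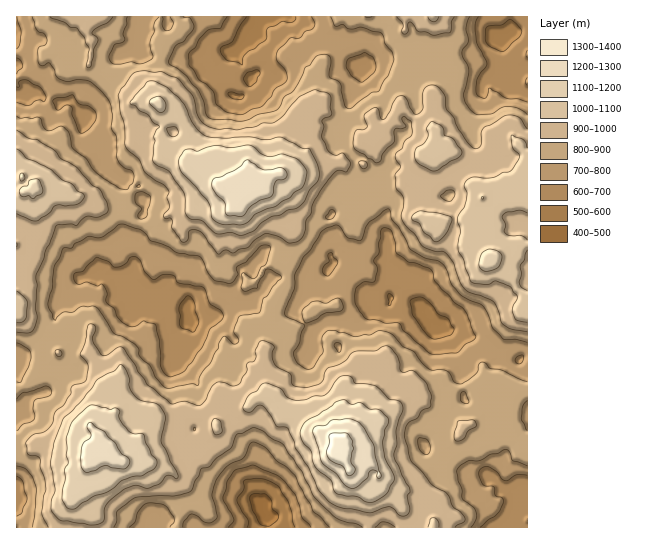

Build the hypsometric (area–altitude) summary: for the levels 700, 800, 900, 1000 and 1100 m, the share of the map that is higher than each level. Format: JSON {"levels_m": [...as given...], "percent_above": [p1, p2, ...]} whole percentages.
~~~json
{"levels_m": [700, 800, 900, 1000, 1100], "percent_above": [87, 67, 40, 20, 8]}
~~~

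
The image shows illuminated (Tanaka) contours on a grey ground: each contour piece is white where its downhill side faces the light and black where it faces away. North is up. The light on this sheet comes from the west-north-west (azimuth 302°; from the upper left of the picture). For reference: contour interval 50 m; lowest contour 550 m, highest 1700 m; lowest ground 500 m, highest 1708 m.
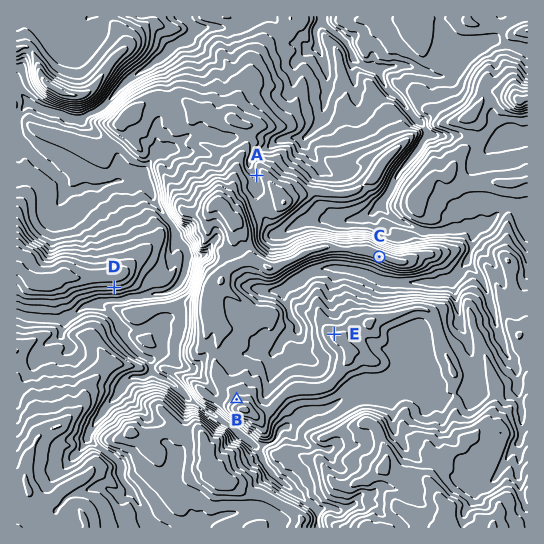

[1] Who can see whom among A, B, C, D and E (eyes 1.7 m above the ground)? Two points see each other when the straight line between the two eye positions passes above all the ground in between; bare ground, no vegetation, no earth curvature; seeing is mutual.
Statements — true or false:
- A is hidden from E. true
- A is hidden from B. true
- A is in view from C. false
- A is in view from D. false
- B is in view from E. true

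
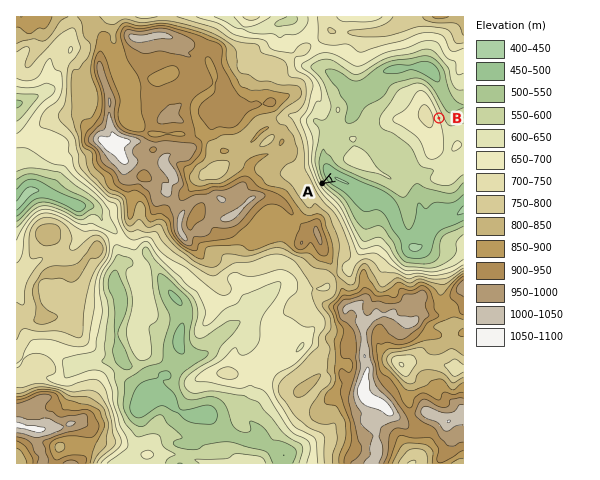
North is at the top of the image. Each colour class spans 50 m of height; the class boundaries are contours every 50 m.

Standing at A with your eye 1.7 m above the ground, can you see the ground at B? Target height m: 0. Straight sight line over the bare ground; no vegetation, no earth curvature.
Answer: no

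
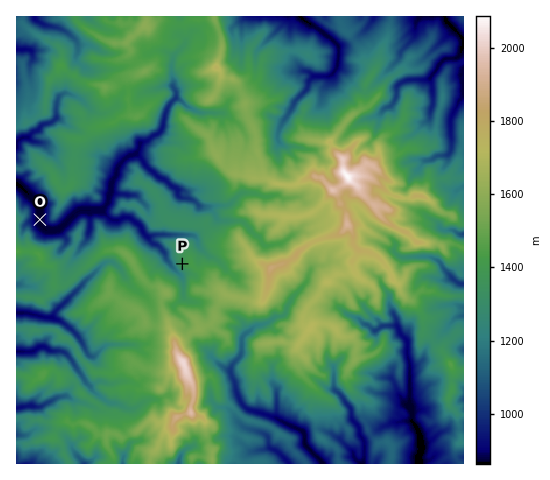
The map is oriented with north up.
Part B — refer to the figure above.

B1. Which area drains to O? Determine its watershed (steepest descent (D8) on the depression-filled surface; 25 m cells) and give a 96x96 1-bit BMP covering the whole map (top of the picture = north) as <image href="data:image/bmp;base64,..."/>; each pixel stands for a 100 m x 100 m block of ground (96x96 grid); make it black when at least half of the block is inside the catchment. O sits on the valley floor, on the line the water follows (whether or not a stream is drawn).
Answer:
<image width="96" height="96" href="data:image/bmp;base64,Qk2+BAAAAAAAAD4AAAAoAAAAYAAAAGAAAAABAAEAAAAAAIAEAAATCwAAEwsAAAIAAAAAAAAA////AAAAAAAAAAAAAAAAAAAAAAAAAAAAAAAAAAAAAAAAAAAAAAAAAAAAAAAAAAAAAAAAAAAAAAAAAAAAAAAAAAAAAAAAAAAAAAAAAAAAAAAAAAAAAAAAAAAAAAAAAAAAAAAAAAAAAAAAAAAAAAAAAAAAAAAAAAAAAAAAAAAAAAAAAAAAAAAAAAAAAAAAAAAAAAAAAAAAAAAAAAAAAAAAAAAAAAAAAAAAAAAAAAAAAAAAAAAAAAAAAAAAAAAAAAAAAAAAAAAAAAAAAAAAAAAAAAAAAAAAAAAAAAAAAAAAAAAAAAAAAAAAAAAAAAAAAAAAAAAAAAAAAAAAAAAAAAAAAAAAAAAAAAAAAAAAAAAAAAAAAAAAAAAAAAAAAAAAAAAAAAAAAAAAAAAAAAAAAAAAAAAAAAAAAAAAAAAAAAAAAAAAAAAAMAAAAAAAAAAAAAAAOAAAAAAAAAAAAAAAfAAAAAAAAAAAAAAAf4AAAAAAAAAAAAAAf8AAAAAAAAAAAAAA/+AAAAAAAAAAAAAA/+AAAAAAAAAAAAAB/+AAAAAAAAAAAAAB//AAAAAAAAAAAAAB//D4AAAAAAAAAAAA///8AAAAAAAAAAAB///8AAAAAAAA4AAP///8AAAAAAAA8AAf///8AAAAAAAA+AAf///8AAAAAAAA/AA////8AAAAAAAB/gB/////AAAAAAAH/wB/////wAAAAAAH/8D/////8AAAAAC//+H/////+AAAAAD//////////AAAAAD//////////wAAAAD//////////8AAAAD///////////wAAAD///////////4AAAD///////////4AAAD///////////4AAAAA//////////4AAAAAf/////////wAAAAAf/////////wAAAAAP/////////gAAAAAP/////////gAAAAAP/////////AAAAAAD////////+AAAAAAD//////+B8AAAAAAD//////4AYAAAAAAD//////4AAAAAAAAD//////4AAAAAAAAD//////4AAAAAAAAD//////wAAAAAAAAD//////wAAAAAAAAB//////wAAAAAAAAB//////wAAAAAAAAB//////wAAAAAAAAAP/////gAAAAAAAAAP/////gAAAAAAAAAD/////gAAAAAAAAAAf////AAAAAAAAAAAH////AAAAAAAAAAAD///+AAAAAAAAAAAD///+AAAAAAAAAAAD///+AAAAAAAAAAAD///+AAAAAAAAAAAD///8AAAAAAAAAAAD///8AAAAAAAAAAAD///8AAAAAAAAAAAD///wAAAAAAAAAAAA///AAAAAAAAAAAAAf//AAAAAAAAAAAAA//+AAAAAAAAAAAAB//+AAAAAAAAAAAAD///AAAAAAAAAAAAD///AAAAAAAAAAAAD///AAAAAAAAAAAAD///AAAAAAAAAAAAB///AAAAAAAAAAAAA///AAAAAAAAAAAAAf/+AAAAAAAAAAAAADz+AAAAAAAAAAAAAAAAAAAAAAAAA="/>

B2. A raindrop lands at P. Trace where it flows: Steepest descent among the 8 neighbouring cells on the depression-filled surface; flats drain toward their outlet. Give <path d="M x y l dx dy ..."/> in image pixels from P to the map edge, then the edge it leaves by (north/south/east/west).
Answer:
<path d="M182 264l-6 5-2 0-7-9-2-8-8-8-5-1-8-9-4-9-9-7-2-1-5 0-4 3-9 0-9-10-22 0-20 19-3 1-10 0-5-3-2-4 0-16-1-3-20-19-2-2"/>
exit: west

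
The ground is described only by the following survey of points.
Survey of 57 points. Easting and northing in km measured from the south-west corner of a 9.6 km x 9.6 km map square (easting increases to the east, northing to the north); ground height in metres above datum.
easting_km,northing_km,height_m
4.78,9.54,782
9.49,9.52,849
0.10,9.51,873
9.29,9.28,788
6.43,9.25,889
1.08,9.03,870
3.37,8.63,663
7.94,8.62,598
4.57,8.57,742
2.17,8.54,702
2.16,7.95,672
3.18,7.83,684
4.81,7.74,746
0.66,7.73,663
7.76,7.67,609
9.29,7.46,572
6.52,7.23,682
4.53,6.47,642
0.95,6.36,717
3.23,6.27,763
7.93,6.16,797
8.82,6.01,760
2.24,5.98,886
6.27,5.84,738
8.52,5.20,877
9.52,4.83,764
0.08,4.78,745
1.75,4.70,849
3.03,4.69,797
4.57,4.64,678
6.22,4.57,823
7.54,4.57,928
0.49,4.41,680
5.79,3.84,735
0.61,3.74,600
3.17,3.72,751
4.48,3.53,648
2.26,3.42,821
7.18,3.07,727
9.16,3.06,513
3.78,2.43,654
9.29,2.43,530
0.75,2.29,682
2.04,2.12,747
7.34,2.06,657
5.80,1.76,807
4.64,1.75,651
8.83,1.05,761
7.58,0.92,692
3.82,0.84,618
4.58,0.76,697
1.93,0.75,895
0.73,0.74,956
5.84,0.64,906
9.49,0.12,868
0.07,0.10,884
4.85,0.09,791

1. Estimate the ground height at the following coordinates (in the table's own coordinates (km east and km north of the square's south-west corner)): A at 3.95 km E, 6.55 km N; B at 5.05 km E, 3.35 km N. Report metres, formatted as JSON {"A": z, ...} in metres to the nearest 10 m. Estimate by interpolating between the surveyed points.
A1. {"A": 650, "B": 650}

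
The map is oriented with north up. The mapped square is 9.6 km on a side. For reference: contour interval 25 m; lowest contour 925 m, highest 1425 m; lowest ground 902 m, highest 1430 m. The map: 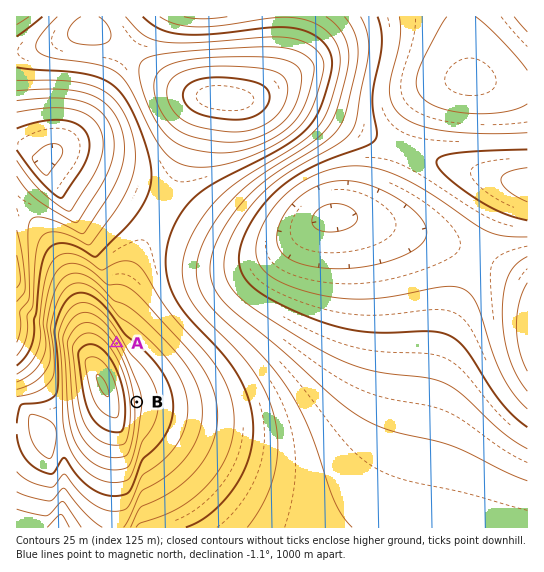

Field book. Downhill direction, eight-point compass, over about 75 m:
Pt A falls NE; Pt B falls E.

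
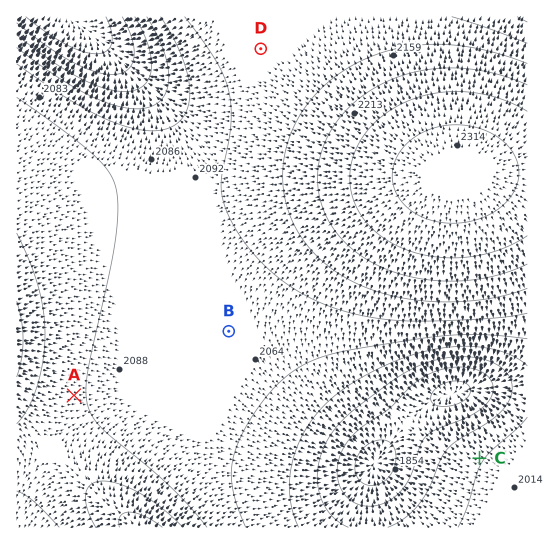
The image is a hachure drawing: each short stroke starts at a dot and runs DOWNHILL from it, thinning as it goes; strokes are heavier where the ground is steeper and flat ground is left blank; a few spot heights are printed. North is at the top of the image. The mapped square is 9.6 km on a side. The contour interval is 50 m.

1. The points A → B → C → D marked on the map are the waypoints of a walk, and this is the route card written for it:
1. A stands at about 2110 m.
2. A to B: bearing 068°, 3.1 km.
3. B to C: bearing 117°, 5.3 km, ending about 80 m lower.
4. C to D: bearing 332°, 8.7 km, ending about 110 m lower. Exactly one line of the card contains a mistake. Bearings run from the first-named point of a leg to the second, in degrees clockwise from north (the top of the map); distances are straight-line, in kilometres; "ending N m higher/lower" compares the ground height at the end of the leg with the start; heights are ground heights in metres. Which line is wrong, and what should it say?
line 4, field sense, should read higher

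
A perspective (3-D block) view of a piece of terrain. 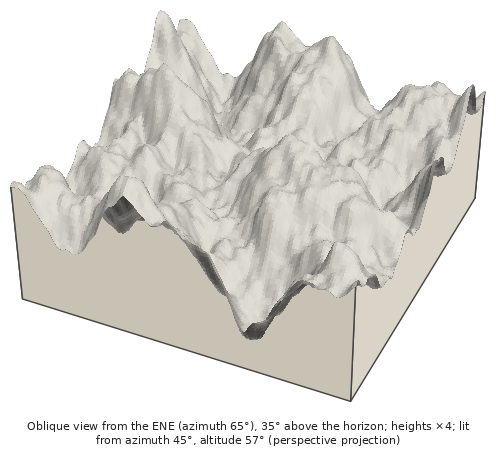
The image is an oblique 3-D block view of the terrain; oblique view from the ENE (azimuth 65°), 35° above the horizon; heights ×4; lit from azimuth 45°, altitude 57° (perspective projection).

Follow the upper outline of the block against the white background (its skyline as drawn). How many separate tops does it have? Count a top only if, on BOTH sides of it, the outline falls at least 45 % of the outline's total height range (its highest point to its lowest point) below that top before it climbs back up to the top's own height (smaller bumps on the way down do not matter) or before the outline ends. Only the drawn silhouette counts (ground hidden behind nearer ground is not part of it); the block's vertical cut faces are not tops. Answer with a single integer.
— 1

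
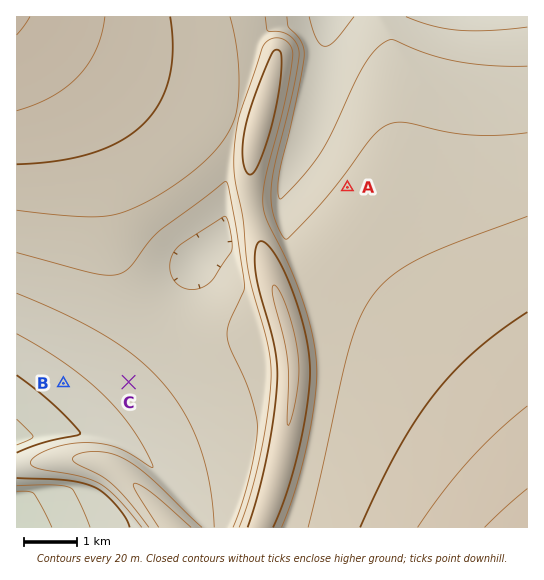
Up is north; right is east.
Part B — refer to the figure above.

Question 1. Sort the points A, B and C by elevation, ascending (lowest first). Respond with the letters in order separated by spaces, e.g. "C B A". B C A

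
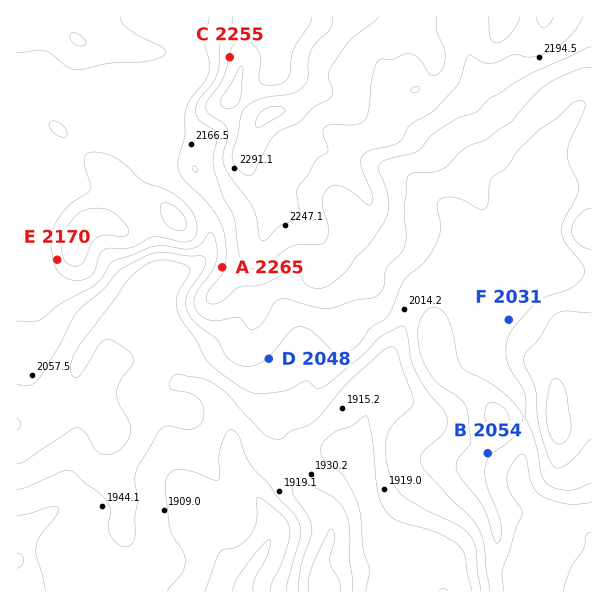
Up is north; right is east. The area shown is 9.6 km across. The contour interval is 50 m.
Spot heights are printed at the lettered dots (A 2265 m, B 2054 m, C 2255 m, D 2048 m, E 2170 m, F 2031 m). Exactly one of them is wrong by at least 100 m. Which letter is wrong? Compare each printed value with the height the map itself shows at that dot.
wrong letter A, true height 2140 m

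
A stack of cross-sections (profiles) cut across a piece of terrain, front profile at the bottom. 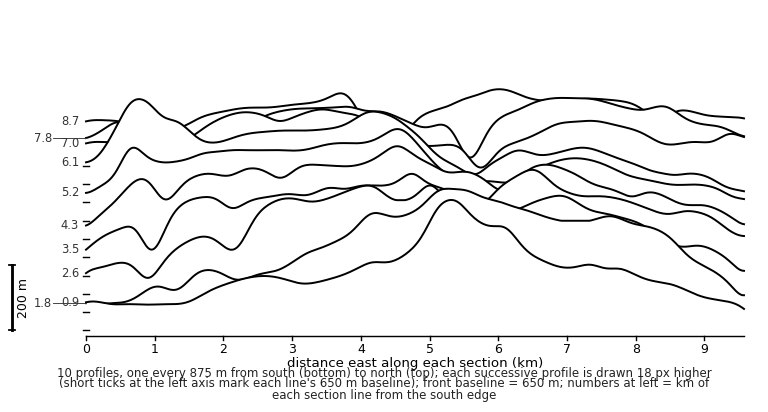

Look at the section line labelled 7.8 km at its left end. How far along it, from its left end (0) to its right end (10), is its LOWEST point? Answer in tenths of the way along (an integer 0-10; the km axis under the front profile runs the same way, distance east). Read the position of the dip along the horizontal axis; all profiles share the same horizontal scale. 6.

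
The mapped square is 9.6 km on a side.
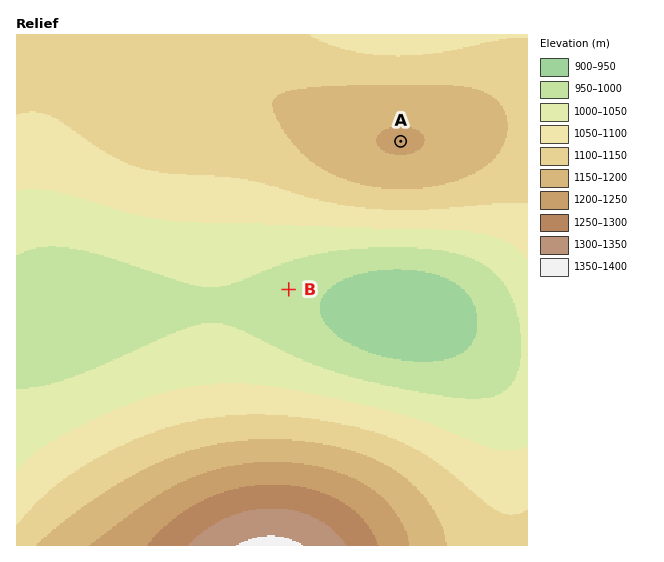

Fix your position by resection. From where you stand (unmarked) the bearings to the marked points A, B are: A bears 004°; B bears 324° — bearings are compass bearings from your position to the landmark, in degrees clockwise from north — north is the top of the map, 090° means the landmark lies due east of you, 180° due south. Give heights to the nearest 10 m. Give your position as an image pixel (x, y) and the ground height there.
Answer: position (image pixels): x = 381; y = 417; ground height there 1070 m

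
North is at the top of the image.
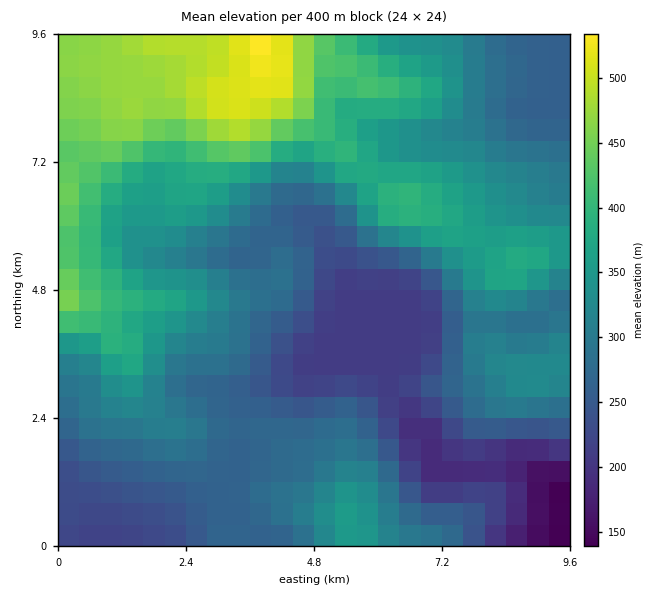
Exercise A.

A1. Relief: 140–540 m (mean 320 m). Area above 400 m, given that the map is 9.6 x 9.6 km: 15.5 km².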